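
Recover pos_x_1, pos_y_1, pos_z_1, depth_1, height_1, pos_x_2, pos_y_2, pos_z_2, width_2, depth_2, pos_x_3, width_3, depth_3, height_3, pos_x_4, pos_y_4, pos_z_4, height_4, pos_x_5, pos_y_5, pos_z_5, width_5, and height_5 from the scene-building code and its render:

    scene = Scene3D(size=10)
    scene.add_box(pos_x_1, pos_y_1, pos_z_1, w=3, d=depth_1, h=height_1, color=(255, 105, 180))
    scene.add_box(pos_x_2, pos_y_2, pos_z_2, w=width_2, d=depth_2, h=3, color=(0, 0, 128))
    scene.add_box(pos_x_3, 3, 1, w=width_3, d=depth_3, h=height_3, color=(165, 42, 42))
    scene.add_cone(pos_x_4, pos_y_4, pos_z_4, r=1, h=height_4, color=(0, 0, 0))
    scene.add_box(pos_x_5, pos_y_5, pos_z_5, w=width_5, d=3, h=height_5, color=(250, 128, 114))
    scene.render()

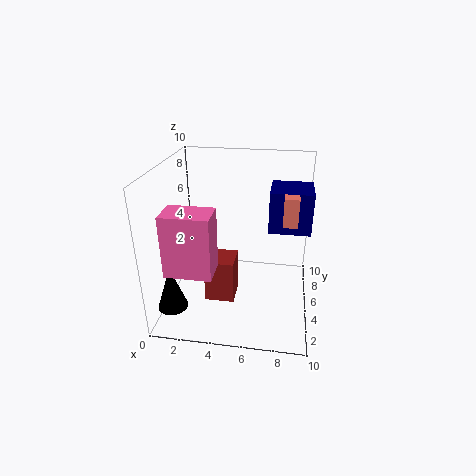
pos_x_1 = 1, pos_y_1 = 1, pos_z_1 = 4, depth_1 = 2, height_1 = 4, pos_x_2 = 7, pos_y_2 = 6, pos_z_2 = 5, width_2 = 3, depth_2 = 3, pos_x_3 = 3, width_3 = 2, depth_3 = 2, height_3 = 3, pos_x_4 = 1, pos_y_4 = 2, pos_z_4 = 1, height_4 = 3, pos_x_5 = 8, pos_y_5 = 5, pos_z_5 = 6, width_5 = 1, height_5 = 2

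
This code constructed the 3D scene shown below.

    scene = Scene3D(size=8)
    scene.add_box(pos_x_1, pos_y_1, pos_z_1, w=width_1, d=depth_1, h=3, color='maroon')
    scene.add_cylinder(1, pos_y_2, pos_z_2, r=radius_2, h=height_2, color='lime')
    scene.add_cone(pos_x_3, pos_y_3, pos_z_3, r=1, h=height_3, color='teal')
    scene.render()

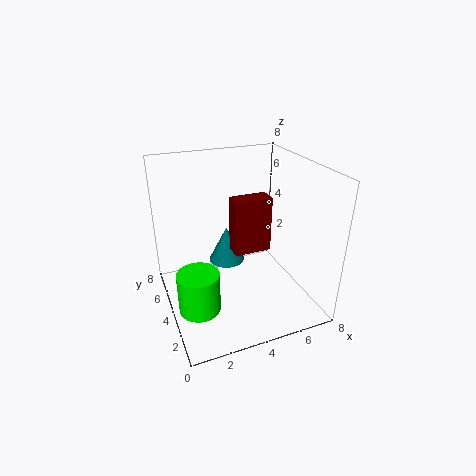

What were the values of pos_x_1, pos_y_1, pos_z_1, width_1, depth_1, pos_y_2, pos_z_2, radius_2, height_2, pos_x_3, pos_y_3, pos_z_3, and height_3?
pos_x_1 = 3.5
pos_y_1 = 3
pos_z_1 = 3.5
width_1 = 2
depth_1 = 1
pos_y_2 = 1.5
pos_z_2 = 2
radius_2 = 1
height_2 = 2
pos_x_3 = 3.5
pos_y_3 = 4.5
pos_z_3 = 2.5
height_3 = 2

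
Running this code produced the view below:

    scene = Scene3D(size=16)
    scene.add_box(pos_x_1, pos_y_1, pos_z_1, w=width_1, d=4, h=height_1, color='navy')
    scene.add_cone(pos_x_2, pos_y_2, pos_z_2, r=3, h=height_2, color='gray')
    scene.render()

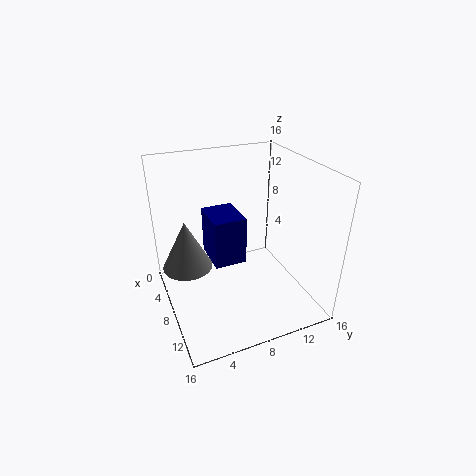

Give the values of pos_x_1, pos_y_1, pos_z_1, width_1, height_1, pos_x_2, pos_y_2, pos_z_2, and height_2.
pos_x_1 = 1; pos_y_1 = 6; pos_z_1 = 3; width_1 = 5; height_1 = 6; pos_x_2 = 4; pos_y_2 = 3; pos_z_2 = 3; height_2 = 6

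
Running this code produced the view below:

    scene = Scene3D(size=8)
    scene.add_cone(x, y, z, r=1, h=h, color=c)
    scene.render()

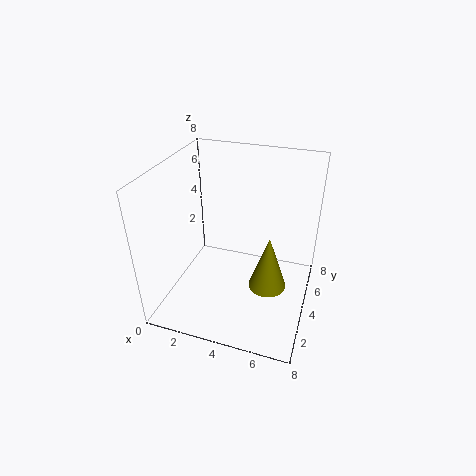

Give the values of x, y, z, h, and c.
x = 6, y = 3, z = 2, h = 3, c = 'olive'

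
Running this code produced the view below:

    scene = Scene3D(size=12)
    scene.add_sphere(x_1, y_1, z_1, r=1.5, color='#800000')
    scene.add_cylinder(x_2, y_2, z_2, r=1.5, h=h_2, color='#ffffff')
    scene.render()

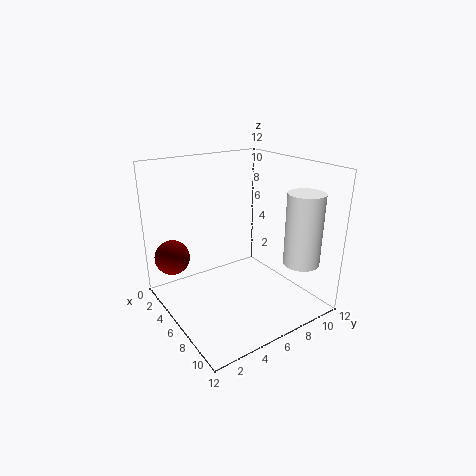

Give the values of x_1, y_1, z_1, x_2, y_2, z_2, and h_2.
x_1 = 2.5; y_1 = 1.5; z_1 = 4; x_2 = 9.5; y_2 = 10; z_2 = 4; h_2 = 6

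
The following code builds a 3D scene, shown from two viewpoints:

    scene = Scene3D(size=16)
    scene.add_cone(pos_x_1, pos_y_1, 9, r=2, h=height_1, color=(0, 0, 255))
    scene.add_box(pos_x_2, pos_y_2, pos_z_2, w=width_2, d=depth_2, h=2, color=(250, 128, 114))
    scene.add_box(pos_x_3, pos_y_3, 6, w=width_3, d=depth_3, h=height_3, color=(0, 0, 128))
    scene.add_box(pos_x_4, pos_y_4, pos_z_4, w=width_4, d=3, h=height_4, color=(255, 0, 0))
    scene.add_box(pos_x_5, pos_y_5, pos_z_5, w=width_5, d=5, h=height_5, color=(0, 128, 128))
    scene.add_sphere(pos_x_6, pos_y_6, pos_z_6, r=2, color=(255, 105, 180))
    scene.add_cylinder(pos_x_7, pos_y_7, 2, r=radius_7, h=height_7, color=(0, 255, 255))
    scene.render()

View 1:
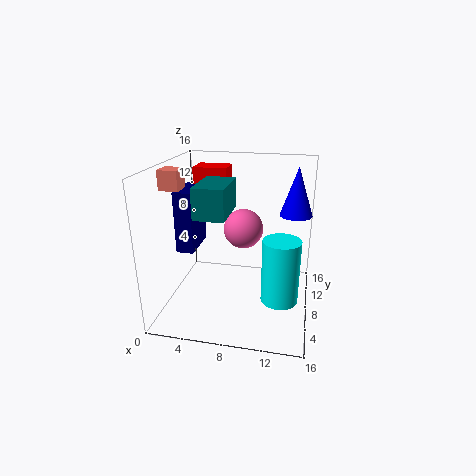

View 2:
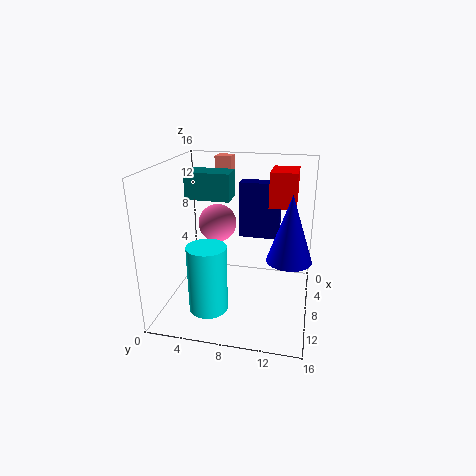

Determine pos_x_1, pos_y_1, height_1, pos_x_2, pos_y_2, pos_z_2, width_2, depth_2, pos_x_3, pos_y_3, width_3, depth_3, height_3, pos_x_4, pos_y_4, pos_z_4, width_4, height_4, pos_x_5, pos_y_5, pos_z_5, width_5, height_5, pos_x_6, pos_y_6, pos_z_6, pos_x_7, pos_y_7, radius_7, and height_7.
pos_x_1 = 14
pos_y_1 = 14
height_1 = 6
pos_x_2 = 1
pos_y_2 = 4
pos_z_2 = 14
width_2 = 2
depth_2 = 2
pos_x_3 = 1
pos_y_3 = 7
width_3 = 2
depth_3 = 5
height_3 = 7
pos_x_4 = 2
pos_y_4 = 11
pos_z_4 = 11
width_4 = 4
height_4 = 4
pos_x_5 = 5
pos_y_5 = 2
pos_z_5 = 12
width_5 = 3
height_5 = 3
pos_x_6 = 9
pos_y_6 = 6
pos_z_6 = 10
pos_x_7 = 13
pos_y_7 = 6
radius_7 = 2
height_7 = 7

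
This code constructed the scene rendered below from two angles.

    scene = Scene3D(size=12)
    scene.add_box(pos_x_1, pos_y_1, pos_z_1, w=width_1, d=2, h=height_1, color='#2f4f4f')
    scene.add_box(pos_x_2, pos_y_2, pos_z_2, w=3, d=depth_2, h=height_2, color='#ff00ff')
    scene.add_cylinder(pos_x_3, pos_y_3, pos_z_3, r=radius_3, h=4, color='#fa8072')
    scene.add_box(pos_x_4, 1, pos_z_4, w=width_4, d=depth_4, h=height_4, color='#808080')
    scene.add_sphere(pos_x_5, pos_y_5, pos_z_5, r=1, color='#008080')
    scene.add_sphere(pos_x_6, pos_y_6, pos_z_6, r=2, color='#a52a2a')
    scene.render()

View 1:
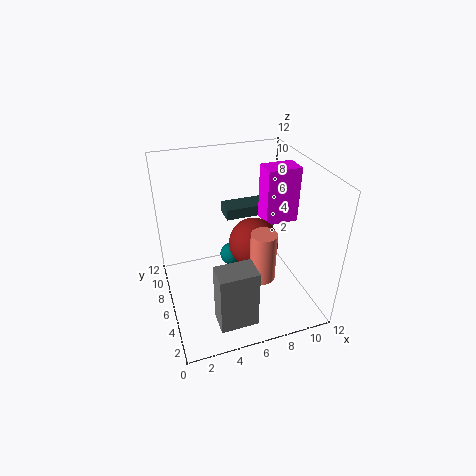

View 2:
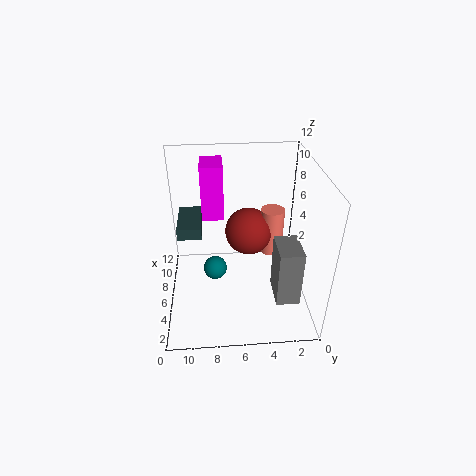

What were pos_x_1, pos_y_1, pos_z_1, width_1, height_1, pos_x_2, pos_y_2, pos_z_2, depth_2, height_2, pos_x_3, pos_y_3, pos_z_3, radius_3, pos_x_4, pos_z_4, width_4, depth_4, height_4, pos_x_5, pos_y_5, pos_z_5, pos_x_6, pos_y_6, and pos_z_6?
pos_x_1 = 6, pos_y_1 = 9, pos_z_1 = 6, width_1 = 4, height_1 = 1, pos_x_2 = 9, pos_y_2 = 7, pos_z_2 = 6, depth_2 = 2, height_2 = 5, pos_x_3 = 7, pos_y_3 = 3, pos_z_3 = 4, radius_3 = 1, pos_x_4 = 3, pos_z_4 = 1, width_4 = 3, depth_4 = 2, height_4 = 5, pos_x_5 = 6, pos_y_5 = 8, pos_z_5 = 3, pos_x_6 = 7, pos_y_6 = 5, pos_z_6 = 6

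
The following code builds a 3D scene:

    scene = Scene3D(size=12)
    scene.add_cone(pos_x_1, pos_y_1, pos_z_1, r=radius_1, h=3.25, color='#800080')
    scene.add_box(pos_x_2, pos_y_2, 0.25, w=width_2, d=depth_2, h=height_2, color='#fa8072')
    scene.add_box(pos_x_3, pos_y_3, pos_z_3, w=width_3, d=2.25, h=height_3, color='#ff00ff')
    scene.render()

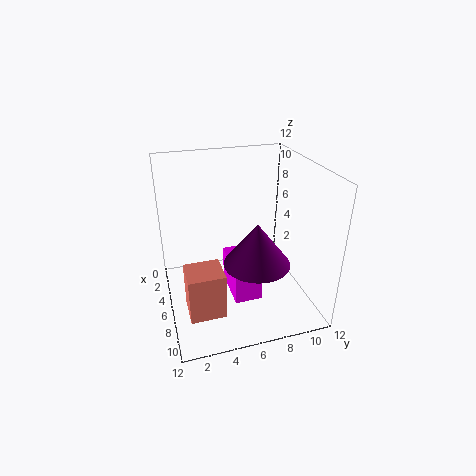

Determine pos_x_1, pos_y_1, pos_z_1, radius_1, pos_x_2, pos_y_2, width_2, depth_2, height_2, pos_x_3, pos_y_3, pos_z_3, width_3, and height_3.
pos_x_1 = 9.25; pos_y_1 = 6.5; pos_z_1 = 5.5; radius_1 = 2.5; pos_x_2 = 6; pos_y_2 = 1.25; width_2 = 2.75; depth_2 = 3; height_2 = 4; pos_x_3 = 4.75; pos_y_3 = 5; pos_z_3 = 1.5; width_3 = 4; height_3 = 3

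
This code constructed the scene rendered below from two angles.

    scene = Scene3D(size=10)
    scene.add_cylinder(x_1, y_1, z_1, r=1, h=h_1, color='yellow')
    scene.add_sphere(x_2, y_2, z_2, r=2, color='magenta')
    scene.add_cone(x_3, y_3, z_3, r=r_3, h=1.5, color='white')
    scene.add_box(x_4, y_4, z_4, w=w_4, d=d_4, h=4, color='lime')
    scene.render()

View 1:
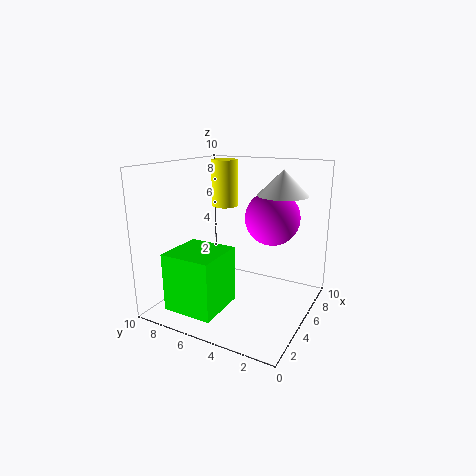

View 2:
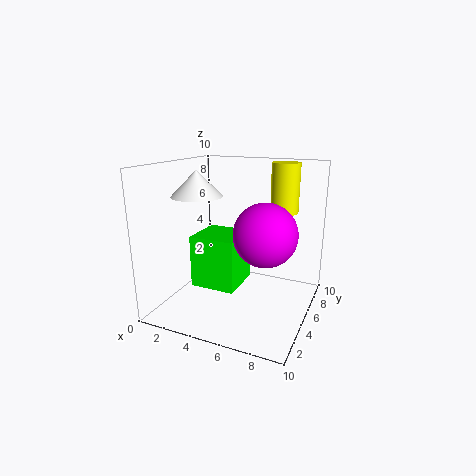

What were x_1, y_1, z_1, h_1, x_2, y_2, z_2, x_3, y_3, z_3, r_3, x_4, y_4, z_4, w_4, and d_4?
x_1 = 7.5
y_1 = 7.5
z_1 = 6.5
h_1 = 3.5
x_2 = 7.5
y_2 = 3.5
z_2 = 6
x_3 = 4
y_3 = 1.5
z_3 = 8.5
r_3 = 1.5
x_4 = 1
y_4 = 5
z_4 = 0.5
w_4 = 3.5
d_4 = 3.5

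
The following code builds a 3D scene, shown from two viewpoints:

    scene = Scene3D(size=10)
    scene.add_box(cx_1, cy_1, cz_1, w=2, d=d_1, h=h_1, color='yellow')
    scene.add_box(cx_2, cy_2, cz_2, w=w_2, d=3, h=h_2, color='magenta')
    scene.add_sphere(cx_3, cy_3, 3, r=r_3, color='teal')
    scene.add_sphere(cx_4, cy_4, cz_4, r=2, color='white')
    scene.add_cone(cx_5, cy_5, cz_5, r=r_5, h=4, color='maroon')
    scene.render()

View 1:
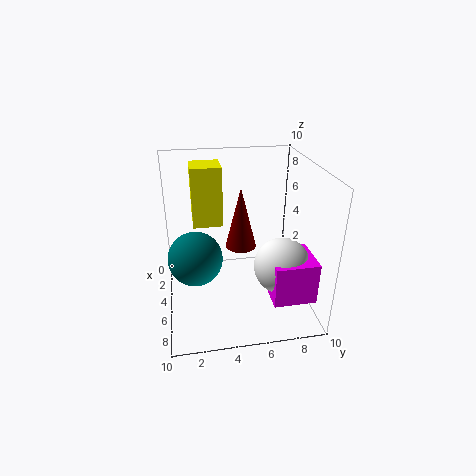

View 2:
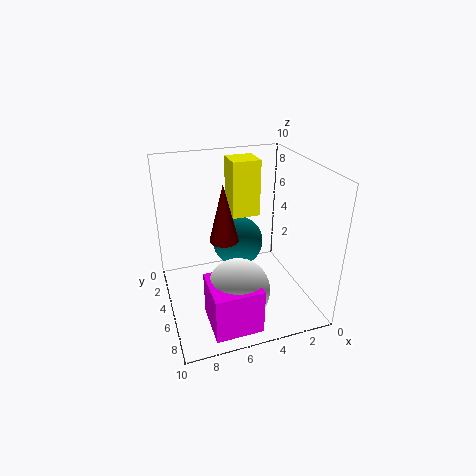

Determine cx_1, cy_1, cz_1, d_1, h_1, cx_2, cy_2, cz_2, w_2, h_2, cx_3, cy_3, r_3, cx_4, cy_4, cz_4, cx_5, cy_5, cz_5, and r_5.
cx_1 = 3; cy_1 = 2; cz_1 = 6; d_1 = 2; h_1 = 4; cx_2 = 5; cy_2 = 7; cz_2 = 1; w_2 = 3; h_2 = 3; cx_3 = 4; cy_3 = 2; r_3 = 2; cx_4 = 6; cy_4 = 8; cz_4 = 3; cx_5 = 6; cy_5 = 5; cz_5 = 5; r_5 = 1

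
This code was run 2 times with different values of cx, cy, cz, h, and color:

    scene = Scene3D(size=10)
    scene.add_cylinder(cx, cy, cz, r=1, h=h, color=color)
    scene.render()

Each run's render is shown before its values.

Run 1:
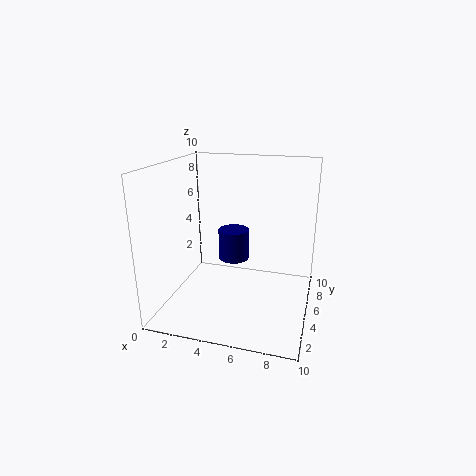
cx = 5, cy = 4, cz = 4, h = 2, color = 'navy'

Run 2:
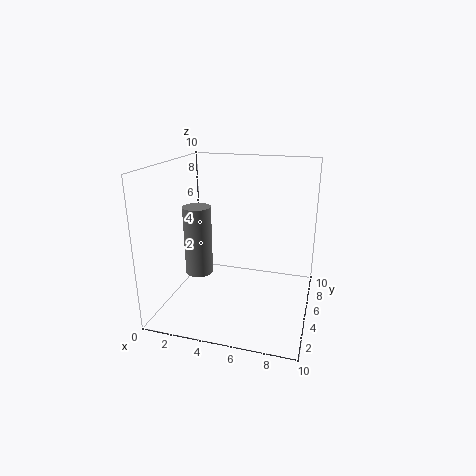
cx = 2, cy = 5, cz = 2, h = 5, color = 'gray'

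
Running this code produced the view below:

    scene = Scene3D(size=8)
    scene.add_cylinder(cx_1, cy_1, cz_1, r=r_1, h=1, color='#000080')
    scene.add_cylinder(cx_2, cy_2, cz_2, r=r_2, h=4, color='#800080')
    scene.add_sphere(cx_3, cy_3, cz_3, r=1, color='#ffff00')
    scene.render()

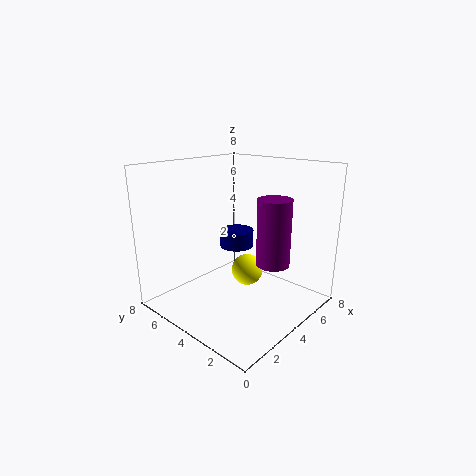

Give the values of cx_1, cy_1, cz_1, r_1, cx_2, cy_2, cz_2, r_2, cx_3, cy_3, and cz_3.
cx_1 = 5
cy_1 = 5
cz_1 = 3
r_1 = 1
cx_2 = 6
cy_2 = 3
cz_2 = 2
r_2 = 1
cx_3 = 6
cy_3 = 5
cz_3 = 1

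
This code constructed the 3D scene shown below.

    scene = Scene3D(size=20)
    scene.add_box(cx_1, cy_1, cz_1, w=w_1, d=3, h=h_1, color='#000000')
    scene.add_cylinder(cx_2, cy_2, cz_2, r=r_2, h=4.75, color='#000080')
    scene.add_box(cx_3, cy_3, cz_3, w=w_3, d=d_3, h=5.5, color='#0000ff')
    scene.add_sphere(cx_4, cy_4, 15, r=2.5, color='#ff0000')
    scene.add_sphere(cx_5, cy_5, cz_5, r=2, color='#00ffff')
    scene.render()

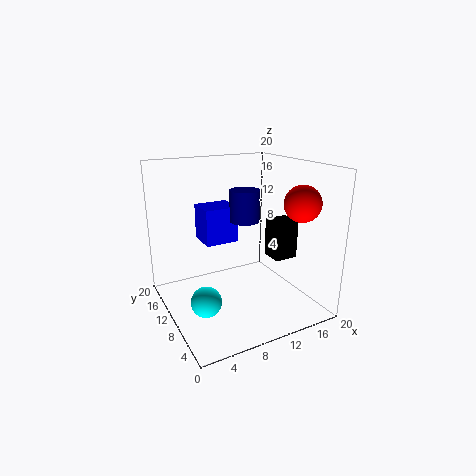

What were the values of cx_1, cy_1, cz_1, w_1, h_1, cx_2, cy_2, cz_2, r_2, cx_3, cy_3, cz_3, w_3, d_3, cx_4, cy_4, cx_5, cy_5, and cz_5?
cx_1 = 13.5, cy_1 = 5.5, cz_1 = 7.5, w_1 = 3.25, h_1 = 5.25, cx_2 = 13, cy_2 = 13.5, cz_2 = 11, r_2 = 2.25, cx_3 = 7.25, cy_3 = 14.5, cz_3 = 7.5, w_3 = 5.25, d_3 = 4.75, cx_4 = 17.25, cy_4 = 5.5, cx_5 = 3.75, cy_5 = 7, cz_5 = 3.25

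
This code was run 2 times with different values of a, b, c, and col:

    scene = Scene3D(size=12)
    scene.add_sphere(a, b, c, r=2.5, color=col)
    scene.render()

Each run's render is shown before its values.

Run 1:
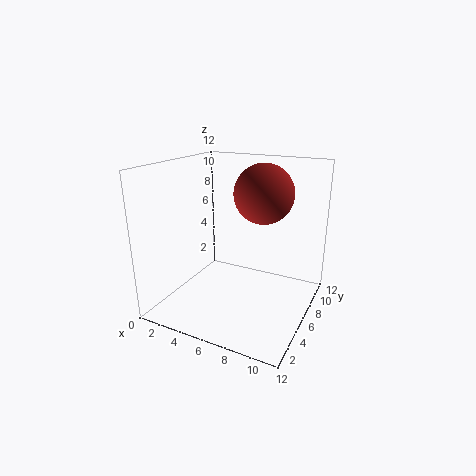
a = 7.5
b = 7.75
c = 9.5
col = 'brown'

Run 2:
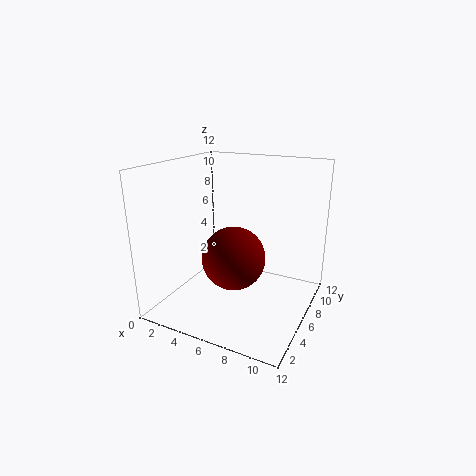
a = 6.5
b = 4.25
c = 5
col = 'maroon'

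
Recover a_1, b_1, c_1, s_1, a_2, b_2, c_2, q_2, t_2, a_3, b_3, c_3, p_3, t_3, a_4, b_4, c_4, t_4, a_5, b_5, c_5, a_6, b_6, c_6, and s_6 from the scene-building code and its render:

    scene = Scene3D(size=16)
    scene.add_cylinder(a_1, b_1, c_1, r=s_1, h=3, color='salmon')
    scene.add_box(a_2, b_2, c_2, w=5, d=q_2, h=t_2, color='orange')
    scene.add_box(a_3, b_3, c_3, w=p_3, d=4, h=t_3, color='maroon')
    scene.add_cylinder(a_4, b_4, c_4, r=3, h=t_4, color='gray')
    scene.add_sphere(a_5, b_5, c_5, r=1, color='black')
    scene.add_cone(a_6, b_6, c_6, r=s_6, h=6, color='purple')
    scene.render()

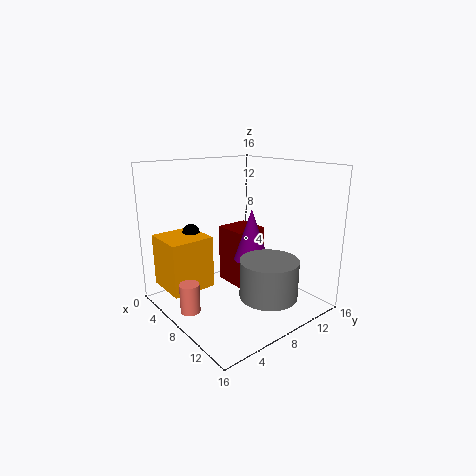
a_1 = 9
b_1 = 1
c_1 = 2
s_1 = 1
a_2 = 1
b_2 = 1
c_2 = 2
q_2 = 5
t_2 = 6
a_3 = 3
b_3 = 9
c_3 = 1
p_3 = 4
t_3 = 7
a_4 = 13
b_4 = 8
c_4 = 3
t_4 = 4
a_5 = 3
b_5 = 5
c_5 = 8
a_6 = 8
b_6 = 10
c_6 = 5
s_6 = 2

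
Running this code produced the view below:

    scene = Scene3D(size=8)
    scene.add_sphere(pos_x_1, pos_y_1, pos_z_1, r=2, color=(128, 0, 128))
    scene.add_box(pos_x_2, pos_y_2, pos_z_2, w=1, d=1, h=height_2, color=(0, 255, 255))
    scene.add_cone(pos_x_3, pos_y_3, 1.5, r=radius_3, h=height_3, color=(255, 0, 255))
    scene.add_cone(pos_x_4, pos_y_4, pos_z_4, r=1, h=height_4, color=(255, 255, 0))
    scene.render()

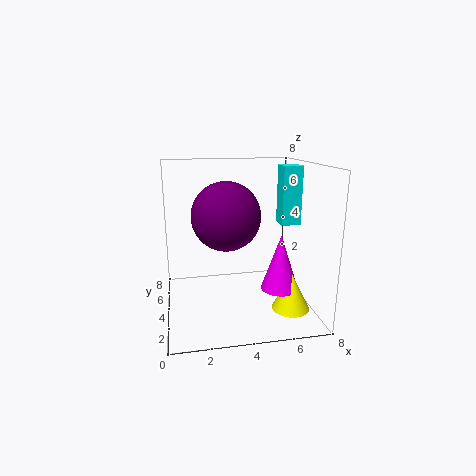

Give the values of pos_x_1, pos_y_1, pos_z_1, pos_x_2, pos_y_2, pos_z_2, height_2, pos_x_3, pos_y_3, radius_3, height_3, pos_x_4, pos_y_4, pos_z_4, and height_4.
pos_x_1 = 3.5, pos_y_1 = 5, pos_z_1 = 5, pos_x_2 = 6, pos_y_2 = 2.5, pos_z_2 = 5, height_2 = 3, pos_x_3 = 6, pos_y_3 = 2.5, radius_3 = 1, height_3 = 3, pos_x_4 = 6.5, pos_y_4 = 2, pos_z_4 = 0.5, height_4 = 2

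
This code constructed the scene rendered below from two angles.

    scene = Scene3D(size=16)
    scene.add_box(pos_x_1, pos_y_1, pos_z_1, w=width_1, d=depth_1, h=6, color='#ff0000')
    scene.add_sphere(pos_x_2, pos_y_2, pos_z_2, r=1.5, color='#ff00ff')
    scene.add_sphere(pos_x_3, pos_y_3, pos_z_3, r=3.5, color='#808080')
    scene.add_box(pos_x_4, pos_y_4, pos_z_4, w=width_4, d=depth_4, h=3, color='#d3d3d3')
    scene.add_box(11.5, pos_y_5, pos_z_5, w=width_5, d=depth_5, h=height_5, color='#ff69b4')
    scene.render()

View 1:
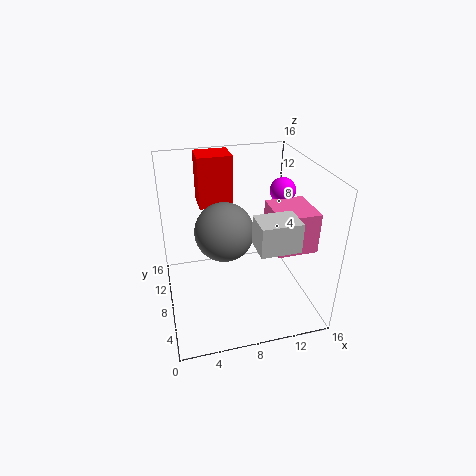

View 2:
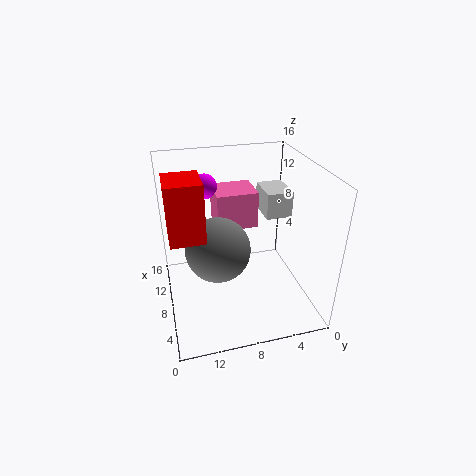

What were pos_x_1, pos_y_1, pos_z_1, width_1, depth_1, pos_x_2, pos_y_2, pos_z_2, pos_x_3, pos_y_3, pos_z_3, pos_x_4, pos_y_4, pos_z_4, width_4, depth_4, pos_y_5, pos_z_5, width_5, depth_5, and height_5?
pos_x_1 = 4.5, pos_y_1 = 12, pos_z_1 = 10, width_1 = 4, depth_1 = 3.5, pos_x_2 = 14, pos_y_2 = 10.5, pos_z_2 = 12, pos_x_3 = 7, pos_y_3 = 10.5, pos_z_3 = 7.5, pos_x_4 = 8.5, pos_y_4 = 1.5, pos_z_4 = 9.5, width_4 = 4, depth_4 = 3, pos_y_5 = 4.5, pos_z_5 = 7, width_5 = 4.5, depth_5 = 5, height_5 = 4.5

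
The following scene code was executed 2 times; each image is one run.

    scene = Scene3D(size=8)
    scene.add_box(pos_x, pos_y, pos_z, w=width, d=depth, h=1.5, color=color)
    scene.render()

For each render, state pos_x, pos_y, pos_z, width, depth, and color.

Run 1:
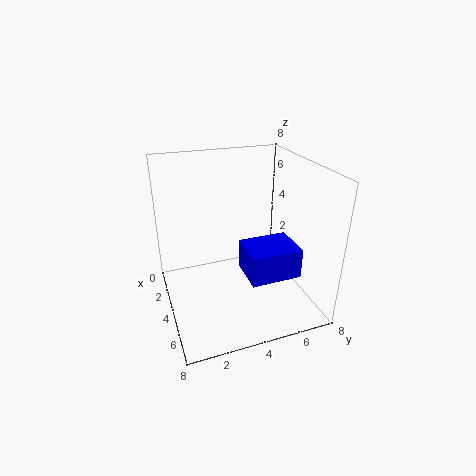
pos_x = 5.5
pos_y = 3.5
pos_z = 3.25
width = 2
depth = 2.5
color = 'blue'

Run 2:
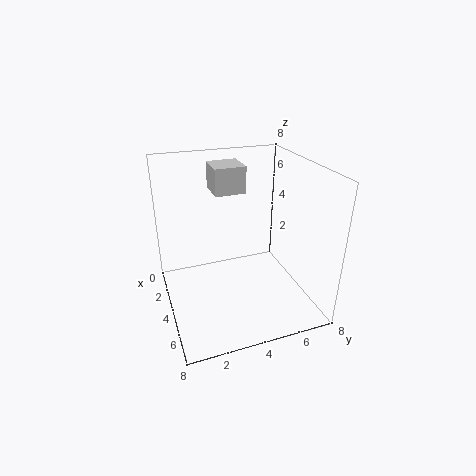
pos_x = 1.5
pos_y = 3
pos_z = 6.25
width = 1.75
depth = 1.75
color = 'lightgray'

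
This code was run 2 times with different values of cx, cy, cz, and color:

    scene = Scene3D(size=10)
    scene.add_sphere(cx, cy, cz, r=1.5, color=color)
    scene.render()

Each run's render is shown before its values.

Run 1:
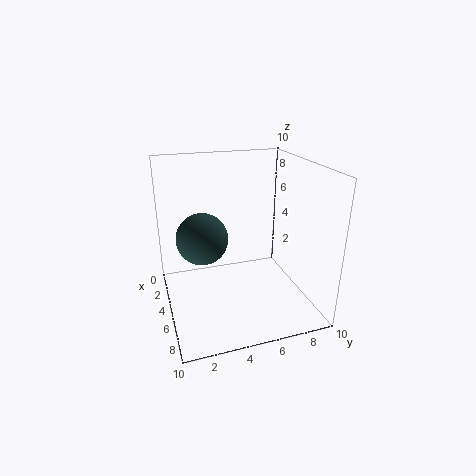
cx = 7.5, cy = 2, cz = 6.5, color = 'darkslategray'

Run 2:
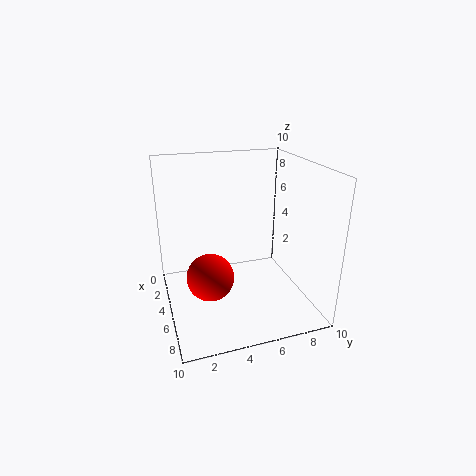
cx = 7, cy = 2.5, cz = 3.5, color = 'red'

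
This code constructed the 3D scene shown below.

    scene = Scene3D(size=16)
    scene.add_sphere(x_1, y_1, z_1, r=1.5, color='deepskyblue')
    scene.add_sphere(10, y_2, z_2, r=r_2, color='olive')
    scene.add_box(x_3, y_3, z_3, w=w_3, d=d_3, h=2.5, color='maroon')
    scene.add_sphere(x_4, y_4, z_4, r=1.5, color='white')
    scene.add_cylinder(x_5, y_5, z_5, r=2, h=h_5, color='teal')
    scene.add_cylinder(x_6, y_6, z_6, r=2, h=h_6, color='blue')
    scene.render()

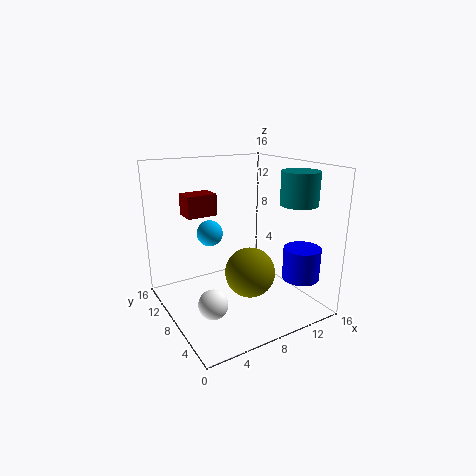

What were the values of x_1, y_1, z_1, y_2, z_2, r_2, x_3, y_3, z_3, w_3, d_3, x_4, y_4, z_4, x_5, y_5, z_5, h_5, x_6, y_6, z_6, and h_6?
x_1 = 6; y_1 = 11; z_1 = 8; y_2 = 8.5; z_2 = 3; r_2 = 3; x_3 = 3.5; y_3 = 11; z_3 = 10; w_3 = 3.5; d_3 = 2.5; x_4 = 3; y_4 = 4.5; z_4 = 3; x_5 = 13; y_5 = 4; z_5 = 12; h_5 = 3.5; x_6 = 13; y_6 = 3; z_6 = 4; h_6 = 3.5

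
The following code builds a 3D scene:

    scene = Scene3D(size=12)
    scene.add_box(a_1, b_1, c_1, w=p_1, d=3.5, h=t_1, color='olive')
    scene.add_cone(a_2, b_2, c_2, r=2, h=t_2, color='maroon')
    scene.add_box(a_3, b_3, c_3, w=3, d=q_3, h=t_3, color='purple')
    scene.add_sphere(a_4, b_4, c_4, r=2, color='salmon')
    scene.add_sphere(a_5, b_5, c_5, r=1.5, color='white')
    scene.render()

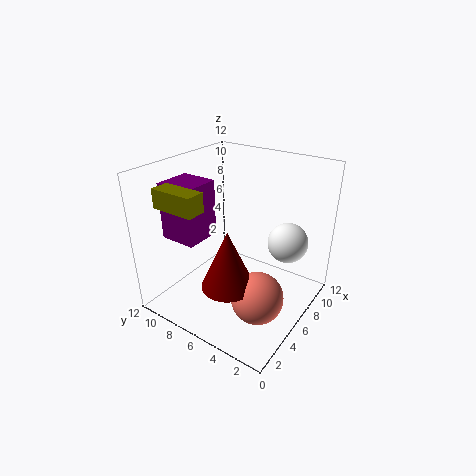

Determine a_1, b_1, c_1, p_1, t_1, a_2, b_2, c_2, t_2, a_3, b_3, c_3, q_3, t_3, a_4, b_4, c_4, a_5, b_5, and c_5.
a_1 = 1; b_1 = 6.5; c_1 = 9.5; p_1 = 1.5; t_1 = 1.5; a_2 = 2.5; b_2 = 4.5; c_2 = 4; t_2 = 4.5; a_3 = 2; b_3 = 7.5; c_3 = 6.5; q_3 = 3; t_3 = 4.5; a_4 = 3.5; b_4 = 2.5; c_4 = 3; a_5 = 6; b_5 = 1.5; c_5 = 7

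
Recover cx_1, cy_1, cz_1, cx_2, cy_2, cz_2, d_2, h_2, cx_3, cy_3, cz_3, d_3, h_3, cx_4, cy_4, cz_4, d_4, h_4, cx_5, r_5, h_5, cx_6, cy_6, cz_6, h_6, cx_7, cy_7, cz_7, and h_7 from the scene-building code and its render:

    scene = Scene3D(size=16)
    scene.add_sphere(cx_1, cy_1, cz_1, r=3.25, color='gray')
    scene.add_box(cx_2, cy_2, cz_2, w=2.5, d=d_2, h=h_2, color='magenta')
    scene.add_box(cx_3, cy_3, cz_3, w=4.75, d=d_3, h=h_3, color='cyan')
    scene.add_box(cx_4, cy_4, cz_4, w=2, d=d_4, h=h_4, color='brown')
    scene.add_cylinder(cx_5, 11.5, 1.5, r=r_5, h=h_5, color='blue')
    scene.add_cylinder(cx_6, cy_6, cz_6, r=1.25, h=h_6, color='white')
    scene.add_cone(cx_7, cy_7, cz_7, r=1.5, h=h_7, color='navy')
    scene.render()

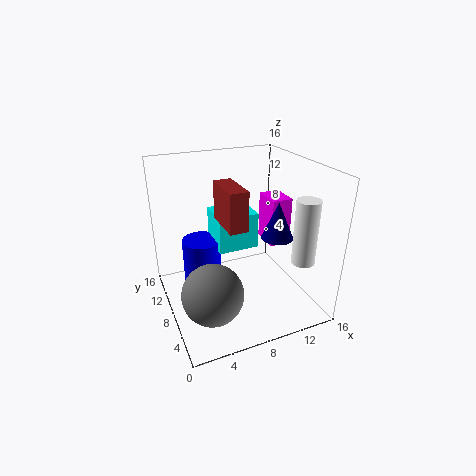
cx_1 = 3.75; cy_1 = 4.75; cz_1 = 3.75; cx_2 = 12.75; cy_2 = 8.75; cz_2 = 5.5; d_2 = 3.5; h_2 = 5.75; cx_3 = 6.25; cy_3 = 9; cz_3 = 5.75; d_3 = 4.25; h_3 = 4.25; cx_4 = 6; cy_4 = 5.25; cz_4 = 10; d_4 = 4.75; h_4 = 4.25; cx_5 = 4.75; r_5 = 2.25; h_5 = 5.25; cx_6 = 13.5; cy_6 = 3.25; cz_6 = 6.25; h_6 = 7; cx_7 = 9.5; cy_7 = 2.25; cz_7 = 10.5; h_7 = 3.5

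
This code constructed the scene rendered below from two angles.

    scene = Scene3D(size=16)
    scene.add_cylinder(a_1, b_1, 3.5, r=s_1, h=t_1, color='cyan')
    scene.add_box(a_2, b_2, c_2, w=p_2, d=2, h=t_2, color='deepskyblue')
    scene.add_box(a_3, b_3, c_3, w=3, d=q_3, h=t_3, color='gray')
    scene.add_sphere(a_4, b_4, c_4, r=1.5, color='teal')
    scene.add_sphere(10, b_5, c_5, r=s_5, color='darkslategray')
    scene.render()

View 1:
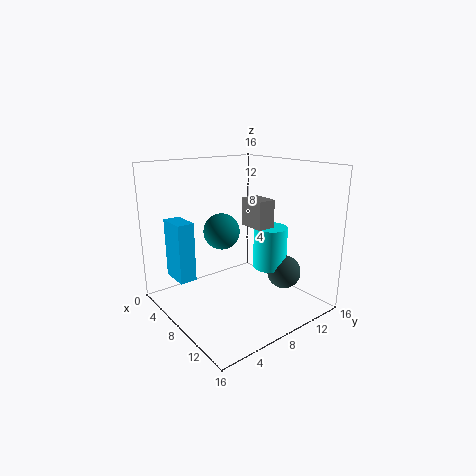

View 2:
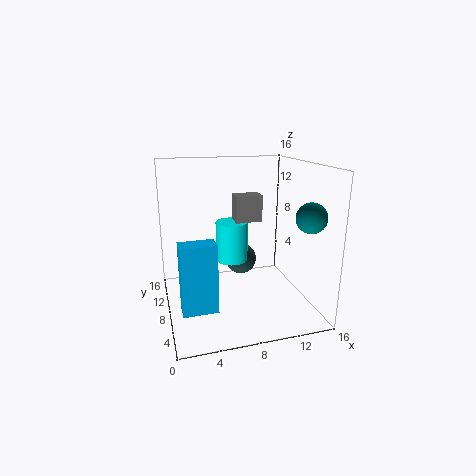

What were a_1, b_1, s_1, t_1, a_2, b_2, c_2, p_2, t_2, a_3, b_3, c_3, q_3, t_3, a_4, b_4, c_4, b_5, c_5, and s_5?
a_1 = 8.5; b_1 = 12.5; s_1 = 2; t_1 = 5; a_2 = 1; b_2 = 2.5; c_2 = 2.5; p_2 = 3.5; t_2 = 7; a_3 = 8; b_3 = 8.5; c_3 = 9.5; q_3 = 2; t_3 = 3; a_4 = 13.5; b_4 = 2; c_4 = 11.5; b_5 = 13.5; c_5 = 3; s_5 = 2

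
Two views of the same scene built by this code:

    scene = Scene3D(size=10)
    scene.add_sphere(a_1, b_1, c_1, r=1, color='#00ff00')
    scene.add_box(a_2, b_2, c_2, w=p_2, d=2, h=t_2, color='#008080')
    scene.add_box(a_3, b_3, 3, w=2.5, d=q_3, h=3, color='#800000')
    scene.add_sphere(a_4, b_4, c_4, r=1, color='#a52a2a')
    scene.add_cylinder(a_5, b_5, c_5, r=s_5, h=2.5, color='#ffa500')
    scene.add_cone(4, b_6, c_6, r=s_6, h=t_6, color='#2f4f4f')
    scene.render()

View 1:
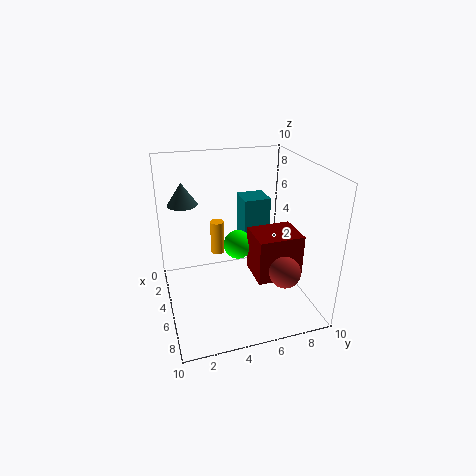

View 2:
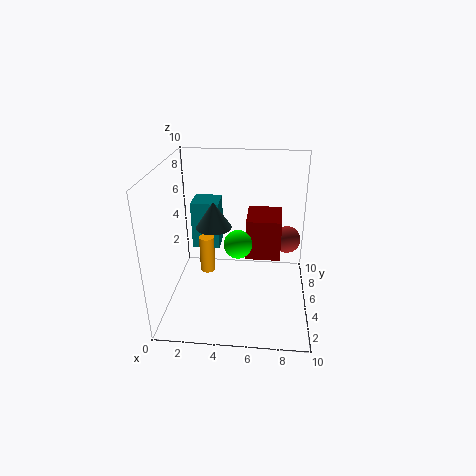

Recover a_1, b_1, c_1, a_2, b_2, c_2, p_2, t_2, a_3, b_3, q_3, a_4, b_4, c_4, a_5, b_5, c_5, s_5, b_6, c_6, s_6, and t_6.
a_1 = 5, b_1 = 5, c_1 = 4.5, a_2 = 1.5, b_2 = 6, c_2 = 3.5, p_2 = 2, t_2 = 3.5, a_3 = 5.5, b_3 = 5.5, q_3 = 3, a_4 = 8.5, b_4 = 7, c_4 = 4, a_5 = 3, b_5 = 4, c_5 = 3, s_5 = 0.5, b_6 = 1.5, c_6 = 7.5, s_6 = 1, t_6 = 1.5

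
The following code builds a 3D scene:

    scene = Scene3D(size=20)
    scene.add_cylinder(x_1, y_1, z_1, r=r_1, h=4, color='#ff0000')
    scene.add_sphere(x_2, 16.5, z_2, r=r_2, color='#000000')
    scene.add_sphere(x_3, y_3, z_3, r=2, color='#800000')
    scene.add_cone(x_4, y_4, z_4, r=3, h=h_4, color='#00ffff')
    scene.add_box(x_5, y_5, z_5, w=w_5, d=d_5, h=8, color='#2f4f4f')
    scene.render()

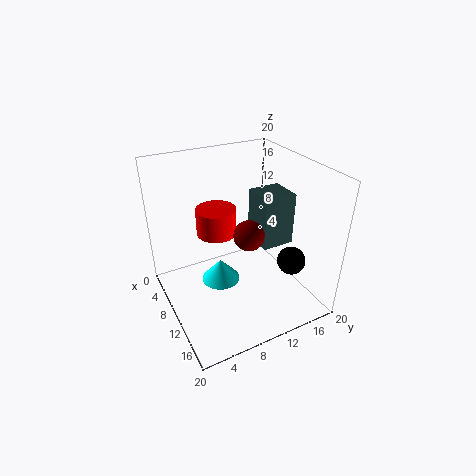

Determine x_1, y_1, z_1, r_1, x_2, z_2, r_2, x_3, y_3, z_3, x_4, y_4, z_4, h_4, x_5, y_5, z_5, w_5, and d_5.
x_1 = 5, y_1 = 9, z_1 = 8.5, r_1 = 3, x_2 = 14, z_2 = 6.5, r_2 = 2, x_3 = 13, y_3 = 10, z_3 = 12, x_4 = 6, y_4 = 9, z_4 = 0.5, h_4 = 3.5, x_5 = 5, y_5 = 14.5, z_5 = 6.5, w_5 = 5, d_5 = 5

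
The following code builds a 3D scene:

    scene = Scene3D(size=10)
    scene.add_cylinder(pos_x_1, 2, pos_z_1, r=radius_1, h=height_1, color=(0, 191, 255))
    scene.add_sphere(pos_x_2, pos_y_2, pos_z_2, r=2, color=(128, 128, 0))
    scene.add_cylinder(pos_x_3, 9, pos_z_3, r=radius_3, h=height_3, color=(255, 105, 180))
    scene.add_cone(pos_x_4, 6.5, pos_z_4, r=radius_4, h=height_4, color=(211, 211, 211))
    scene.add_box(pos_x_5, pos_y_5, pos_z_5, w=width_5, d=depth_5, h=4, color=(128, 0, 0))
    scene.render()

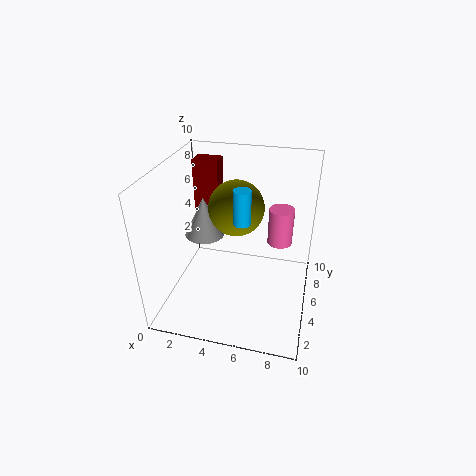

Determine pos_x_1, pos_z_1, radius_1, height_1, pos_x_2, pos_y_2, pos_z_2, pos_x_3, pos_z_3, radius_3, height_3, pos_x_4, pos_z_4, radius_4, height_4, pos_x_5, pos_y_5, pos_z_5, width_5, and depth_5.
pos_x_1 = 6; pos_z_1 = 8; radius_1 = 0.5; height_1 = 2; pos_x_2 = 4.5; pos_y_2 = 6.5; pos_z_2 = 6.5; pos_x_3 = 7.5; pos_z_3 = 2.5; radius_3 = 1; height_3 = 3; pos_x_4 = 2; pos_z_4 = 4; radius_4 = 1.5; height_4 = 3; pos_x_5 = 0.5; pos_y_5 = 8.5; pos_z_5 = 5; width_5 = 2; depth_5 = 1.5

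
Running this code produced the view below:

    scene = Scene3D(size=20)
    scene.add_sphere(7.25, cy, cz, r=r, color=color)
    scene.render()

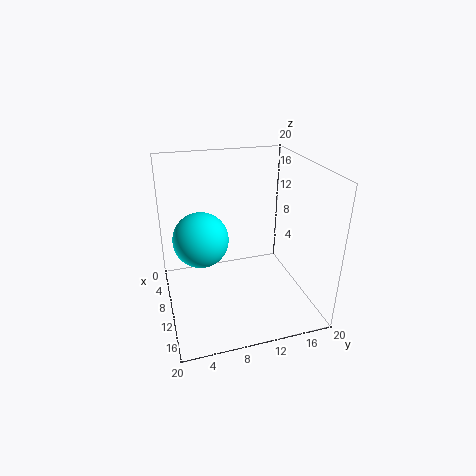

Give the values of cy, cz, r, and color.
cy = 5.25; cz = 9; r = 4; color = 'cyan'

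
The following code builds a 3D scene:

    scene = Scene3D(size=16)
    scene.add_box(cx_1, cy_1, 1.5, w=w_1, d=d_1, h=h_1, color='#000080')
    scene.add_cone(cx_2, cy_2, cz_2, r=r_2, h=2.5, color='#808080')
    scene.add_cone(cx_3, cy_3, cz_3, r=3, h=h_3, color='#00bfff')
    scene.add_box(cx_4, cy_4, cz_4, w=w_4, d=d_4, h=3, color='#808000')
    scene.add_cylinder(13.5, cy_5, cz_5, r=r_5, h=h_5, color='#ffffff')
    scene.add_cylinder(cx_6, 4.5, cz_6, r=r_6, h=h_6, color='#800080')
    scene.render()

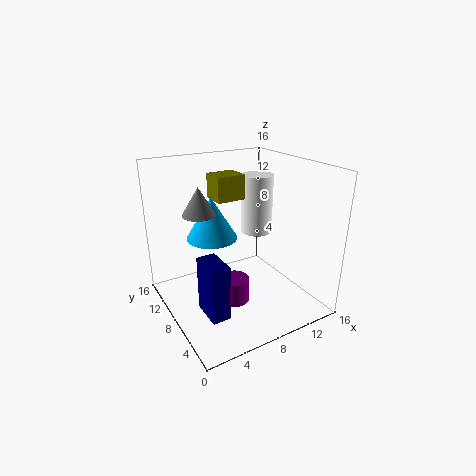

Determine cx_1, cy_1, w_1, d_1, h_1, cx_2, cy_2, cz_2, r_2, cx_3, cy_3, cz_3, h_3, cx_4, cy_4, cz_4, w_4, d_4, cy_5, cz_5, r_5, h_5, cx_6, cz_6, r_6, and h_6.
cx_1 = 2.5; cy_1 = 3.5; w_1 = 2; d_1 = 3.5; h_1 = 6; cx_2 = 2; cy_2 = 4.5; cz_2 = 13; r_2 = 1.5; cx_3 = 6.5; cy_3 = 11.5; cz_3 = 7; h_3 = 5; cx_4 = 7.5; cy_4 = 11.5; cz_4 = 11; w_4 = 3.5; d_4 = 3; cy_5 = 12.5; cz_5 = 6; r_5 = 2; h_5 = 7.5; cx_6 = 5.5; cz_6 = 3; r_6 = 1.5; h_6 = 2.5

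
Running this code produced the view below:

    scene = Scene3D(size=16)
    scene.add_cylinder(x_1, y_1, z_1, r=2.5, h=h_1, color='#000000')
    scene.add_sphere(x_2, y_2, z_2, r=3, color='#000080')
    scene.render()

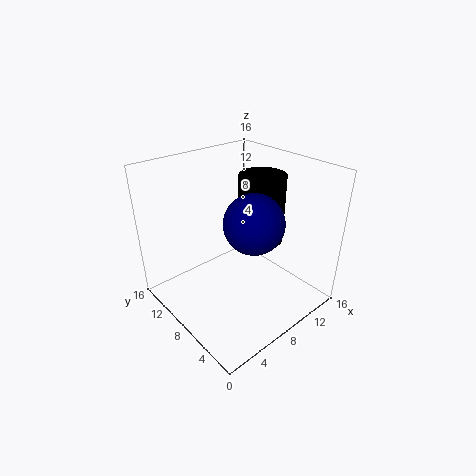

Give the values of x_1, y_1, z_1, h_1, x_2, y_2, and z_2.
x_1 = 10.5; y_1 = 7; z_1 = 7.5; h_1 = 7.5; x_2 = 7; y_2 = 4.5; z_2 = 11.5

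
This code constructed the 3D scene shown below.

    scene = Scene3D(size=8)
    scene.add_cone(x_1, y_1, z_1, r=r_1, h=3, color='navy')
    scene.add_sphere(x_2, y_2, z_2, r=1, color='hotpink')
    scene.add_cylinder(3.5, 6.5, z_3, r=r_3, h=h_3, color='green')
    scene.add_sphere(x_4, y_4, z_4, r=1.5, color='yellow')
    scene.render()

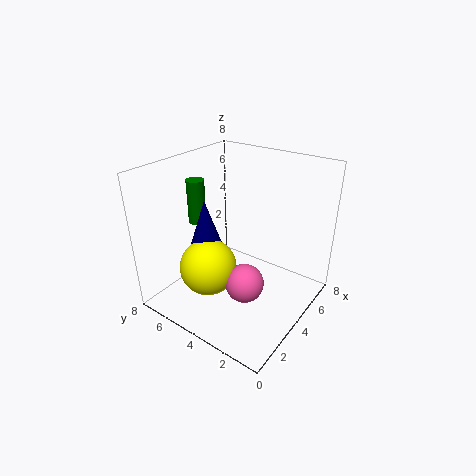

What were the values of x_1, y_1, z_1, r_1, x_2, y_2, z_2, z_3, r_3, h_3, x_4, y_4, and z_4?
x_1 = 2.5, y_1 = 5, z_1 = 3.5, r_1 = 1, x_2 = 2.5, y_2 = 2.5, z_2 = 2.5, z_3 = 4.5, r_3 = 0.5, h_3 = 2.5, x_4 = 2, y_4 = 4.5, z_4 = 3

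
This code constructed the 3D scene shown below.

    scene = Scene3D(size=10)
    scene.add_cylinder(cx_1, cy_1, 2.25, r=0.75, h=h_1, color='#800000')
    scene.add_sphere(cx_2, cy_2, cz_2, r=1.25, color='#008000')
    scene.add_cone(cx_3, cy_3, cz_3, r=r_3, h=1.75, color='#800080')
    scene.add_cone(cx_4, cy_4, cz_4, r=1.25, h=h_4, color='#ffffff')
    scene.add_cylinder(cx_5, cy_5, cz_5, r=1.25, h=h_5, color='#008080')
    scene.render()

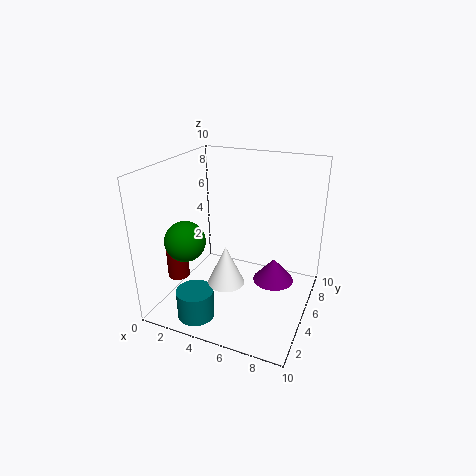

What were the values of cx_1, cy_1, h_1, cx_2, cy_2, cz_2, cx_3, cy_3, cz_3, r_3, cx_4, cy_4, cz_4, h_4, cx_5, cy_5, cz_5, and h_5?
cx_1 = 1.25
cy_1 = 3
h_1 = 2
cx_2 = 3
cy_2 = 1.5
cz_2 = 6
cx_3 = 7.25
cy_3 = 6.5
cz_3 = 1.25
r_3 = 1.5
cx_4 = 4.75
cy_4 = 3.5
cz_4 = 2.25
h_4 = 2.75
cx_5 = 3.25
cy_5 = 1.75
cz_5 = 0.25
h_5 = 2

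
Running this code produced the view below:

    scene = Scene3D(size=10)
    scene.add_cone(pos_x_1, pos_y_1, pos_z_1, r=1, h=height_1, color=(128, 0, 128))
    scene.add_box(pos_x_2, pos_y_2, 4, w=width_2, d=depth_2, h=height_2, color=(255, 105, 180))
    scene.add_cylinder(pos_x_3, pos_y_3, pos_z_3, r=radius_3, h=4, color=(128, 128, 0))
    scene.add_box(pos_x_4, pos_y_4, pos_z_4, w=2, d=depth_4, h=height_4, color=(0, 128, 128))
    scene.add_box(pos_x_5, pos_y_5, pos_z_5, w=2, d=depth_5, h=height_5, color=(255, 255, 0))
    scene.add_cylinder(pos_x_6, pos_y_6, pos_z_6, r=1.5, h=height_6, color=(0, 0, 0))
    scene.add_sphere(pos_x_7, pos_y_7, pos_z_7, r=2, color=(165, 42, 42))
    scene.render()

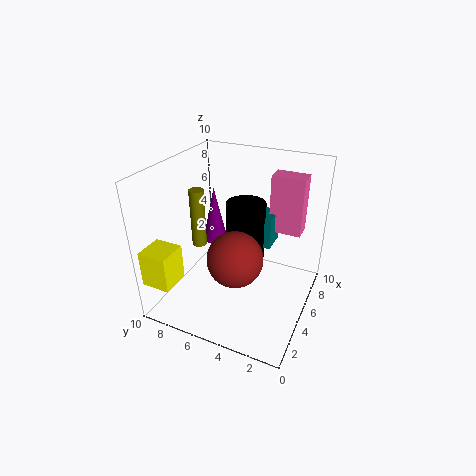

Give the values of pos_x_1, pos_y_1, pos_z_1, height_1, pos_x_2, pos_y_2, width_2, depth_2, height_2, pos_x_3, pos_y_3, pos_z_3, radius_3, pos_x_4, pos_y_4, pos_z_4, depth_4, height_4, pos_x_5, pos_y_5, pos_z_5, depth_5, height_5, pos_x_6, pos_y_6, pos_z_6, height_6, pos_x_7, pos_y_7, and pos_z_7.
pos_x_1 = 8
pos_y_1 = 8.5
pos_z_1 = 2.5
height_1 = 4.5
pos_x_2 = 8.5
pos_y_2 = 1.5
width_2 = 1.5
depth_2 = 2.5
height_2 = 4.5
pos_x_3 = 4
pos_y_3 = 7.5
pos_z_3 = 4.5
radius_3 = 0.5
pos_x_4 = 7.5
pos_y_4 = 3.5
pos_z_4 = 3
depth_4 = 1.5
height_4 = 2.5
pos_x_5 = 0.5
pos_y_5 = 8
pos_z_5 = 2.5
depth_5 = 2
height_5 = 2.5
pos_x_6 = 7.5
pos_y_6 = 5.5
pos_z_6 = 2
height_6 = 4.5
pos_x_7 = 4.5
pos_y_7 = 5
pos_z_7 = 3.5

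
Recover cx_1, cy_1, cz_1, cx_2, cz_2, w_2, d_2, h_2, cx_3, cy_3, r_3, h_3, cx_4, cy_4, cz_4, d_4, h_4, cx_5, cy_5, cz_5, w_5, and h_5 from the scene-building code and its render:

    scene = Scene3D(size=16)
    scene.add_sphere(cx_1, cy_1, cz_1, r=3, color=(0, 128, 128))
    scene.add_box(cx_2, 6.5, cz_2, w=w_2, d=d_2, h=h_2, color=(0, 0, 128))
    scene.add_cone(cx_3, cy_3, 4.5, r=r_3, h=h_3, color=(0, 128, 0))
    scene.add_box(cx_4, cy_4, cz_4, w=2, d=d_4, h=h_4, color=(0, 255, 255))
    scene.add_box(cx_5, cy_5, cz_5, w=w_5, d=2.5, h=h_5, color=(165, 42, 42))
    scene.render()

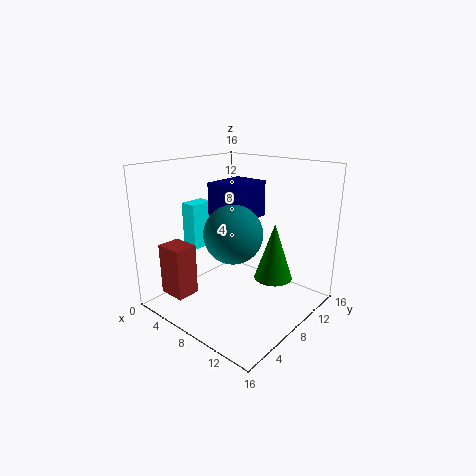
cx_1 = 9.5, cy_1 = 5.5, cz_1 = 9.5, cx_2 = 5, cz_2 = 10, w_2 = 4, d_2 = 5, h_2 = 4, cx_3 = 12.5, cy_3 = 8.5, r_3 = 2, h_3 = 6, cx_4 = 0.5, cy_4 = 6.5, cz_4 = 5.5, d_4 = 3, h_4 = 5.5, cx_5 = 3, cy_5 = 1, cz_5 = 2.5, w_5 = 3, h_5 = 5.5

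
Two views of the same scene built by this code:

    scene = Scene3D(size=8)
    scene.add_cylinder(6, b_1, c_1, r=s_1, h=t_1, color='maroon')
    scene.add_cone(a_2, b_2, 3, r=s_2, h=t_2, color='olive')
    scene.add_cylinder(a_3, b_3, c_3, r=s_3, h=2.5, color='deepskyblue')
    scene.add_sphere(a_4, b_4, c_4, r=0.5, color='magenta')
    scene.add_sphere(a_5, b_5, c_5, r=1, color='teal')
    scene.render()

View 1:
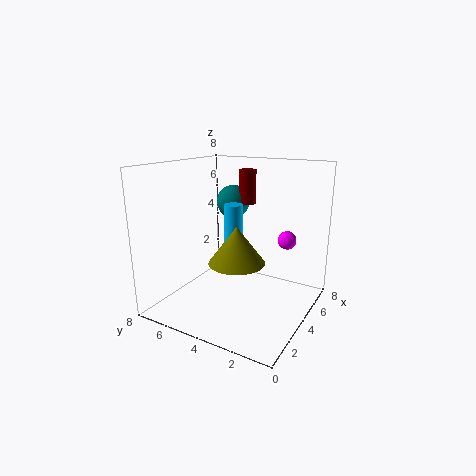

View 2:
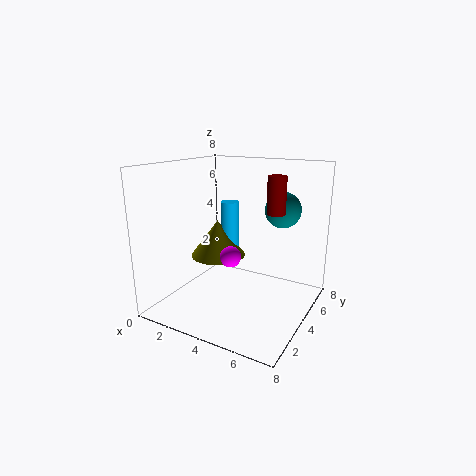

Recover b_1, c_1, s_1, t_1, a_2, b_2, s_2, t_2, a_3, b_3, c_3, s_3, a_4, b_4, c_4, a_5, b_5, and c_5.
b_1 = 4.5; c_1 = 5.5; s_1 = 0.5; t_1 = 2; a_2 = 3; b_2 = 3.5; s_2 = 1.5; t_2 = 2; a_3 = 3.5; b_3 = 4; c_3 = 3.5; s_3 = 0.5; a_4 = 5; b_4 = 1.5; c_4 = 4; a_5 = 6; b_5 = 5.5; c_5 = 5.5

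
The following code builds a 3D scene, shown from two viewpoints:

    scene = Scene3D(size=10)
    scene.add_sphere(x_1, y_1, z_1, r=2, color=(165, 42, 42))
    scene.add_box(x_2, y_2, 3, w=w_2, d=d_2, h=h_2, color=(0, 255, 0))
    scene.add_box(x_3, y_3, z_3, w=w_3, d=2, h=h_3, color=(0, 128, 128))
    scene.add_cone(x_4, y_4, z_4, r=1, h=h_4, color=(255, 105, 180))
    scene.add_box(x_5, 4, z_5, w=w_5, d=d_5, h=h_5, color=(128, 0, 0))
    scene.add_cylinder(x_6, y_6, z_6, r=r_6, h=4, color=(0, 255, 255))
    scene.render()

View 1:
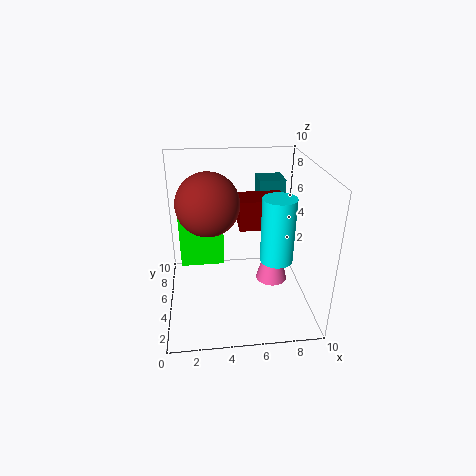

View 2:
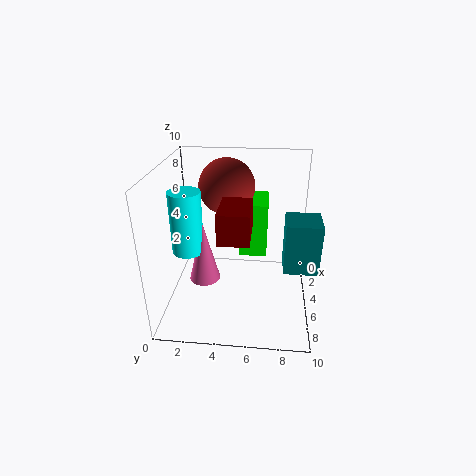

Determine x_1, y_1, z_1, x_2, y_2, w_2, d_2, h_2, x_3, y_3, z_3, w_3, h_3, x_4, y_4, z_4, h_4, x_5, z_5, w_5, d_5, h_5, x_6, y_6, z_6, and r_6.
x_1 = 3; y_1 = 4; z_1 = 8; x_2 = 1; y_2 = 5; w_2 = 3; d_2 = 2; h_2 = 4; x_3 = 7; y_3 = 8; z_3 = 5; w_3 = 2; h_3 = 3; x_4 = 7; y_4 = 3; z_4 = 3; h_4 = 4; x_5 = 5; z_5 = 6; w_5 = 3; d_5 = 2; h_5 = 2; x_6 = 7; y_6 = 2; z_6 = 5; r_6 = 1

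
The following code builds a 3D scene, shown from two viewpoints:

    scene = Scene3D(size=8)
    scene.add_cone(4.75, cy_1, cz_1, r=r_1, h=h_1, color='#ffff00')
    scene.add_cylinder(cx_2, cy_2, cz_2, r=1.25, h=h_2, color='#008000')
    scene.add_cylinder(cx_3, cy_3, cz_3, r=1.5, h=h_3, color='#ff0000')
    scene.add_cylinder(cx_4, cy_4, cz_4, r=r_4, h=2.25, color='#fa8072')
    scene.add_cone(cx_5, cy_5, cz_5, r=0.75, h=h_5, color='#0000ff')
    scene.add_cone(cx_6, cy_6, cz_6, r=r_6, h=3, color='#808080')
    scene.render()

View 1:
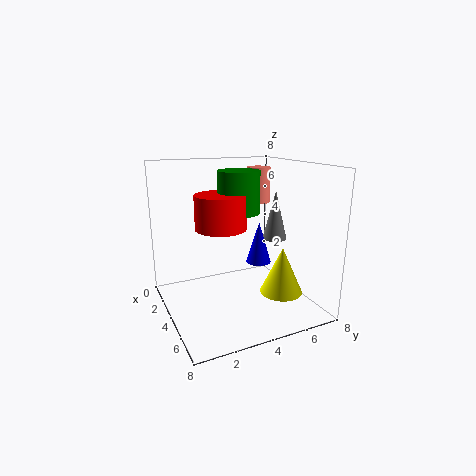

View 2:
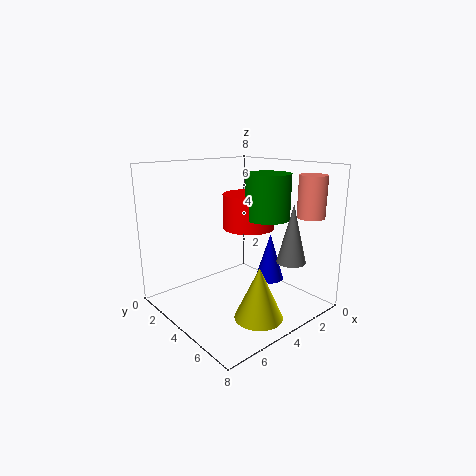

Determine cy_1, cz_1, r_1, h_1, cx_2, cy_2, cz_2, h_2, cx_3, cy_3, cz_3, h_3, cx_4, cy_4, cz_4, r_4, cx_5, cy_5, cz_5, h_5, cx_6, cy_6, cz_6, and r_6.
cy_1 = 6.5
cz_1 = 0.5
r_1 = 1.25
h_1 = 2.75
cx_2 = 2.5
cy_2 = 4.75
cz_2 = 5
h_2 = 2.5
cx_3 = 2.75
cy_3 = 3.5
cz_3 = 4.25
h_3 = 2
cx_4 = 1.25
cy_4 = 6.75
cz_4 = 5.25
r_4 = 0.75
cx_5 = 3.25
cy_5 = 5.75
cz_5 = 2
h_5 = 2.5
cx_6 = 3
cy_6 = 7
cz_6 = 3.25
r_6 = 0.75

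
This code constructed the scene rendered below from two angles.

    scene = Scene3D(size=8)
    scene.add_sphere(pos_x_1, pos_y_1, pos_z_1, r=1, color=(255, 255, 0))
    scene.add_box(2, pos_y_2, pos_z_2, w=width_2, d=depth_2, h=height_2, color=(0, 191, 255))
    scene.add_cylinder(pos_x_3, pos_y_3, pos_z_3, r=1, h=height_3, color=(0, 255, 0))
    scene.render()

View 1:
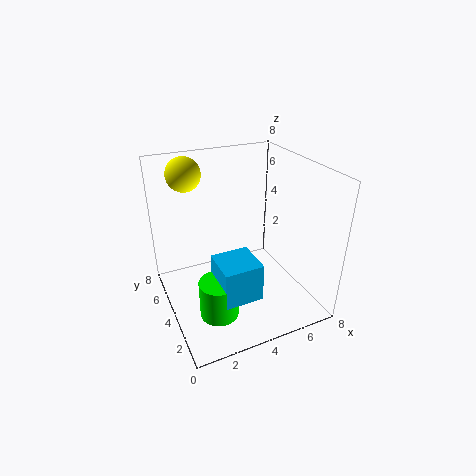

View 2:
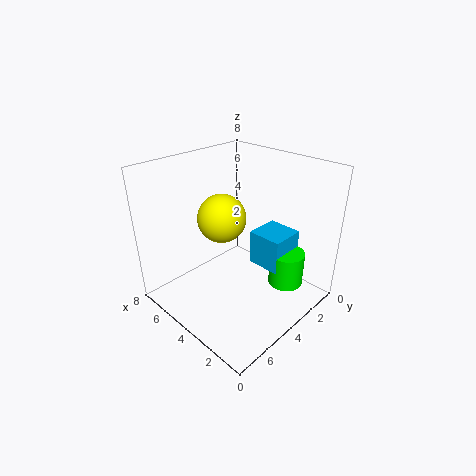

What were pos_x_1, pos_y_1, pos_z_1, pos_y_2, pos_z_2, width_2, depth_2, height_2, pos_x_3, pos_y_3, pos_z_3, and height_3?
pos_x_1 = 2, pos_y_1 = 7, pos_z_1 = 7, pos_y_2 = 1, pos_z_2 = 2, width_2 = 2, depth_2 = 2, height_2 = 2, pos_x_3 = 2, pos_y_3 = 2, pos_z_3 = 1, height_3 = 2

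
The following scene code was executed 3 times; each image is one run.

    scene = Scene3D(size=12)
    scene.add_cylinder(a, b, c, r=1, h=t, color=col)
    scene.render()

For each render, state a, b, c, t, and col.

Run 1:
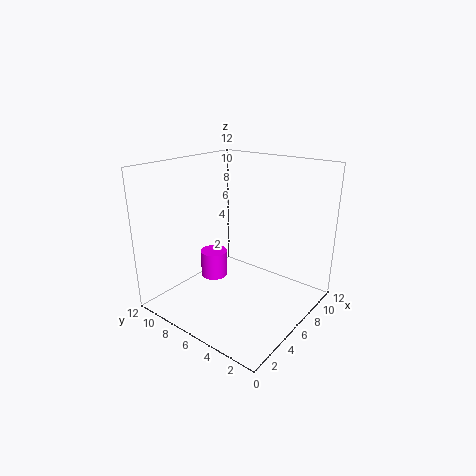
a = 3, b = 6, c = 4, t = 2, col = 'magenta'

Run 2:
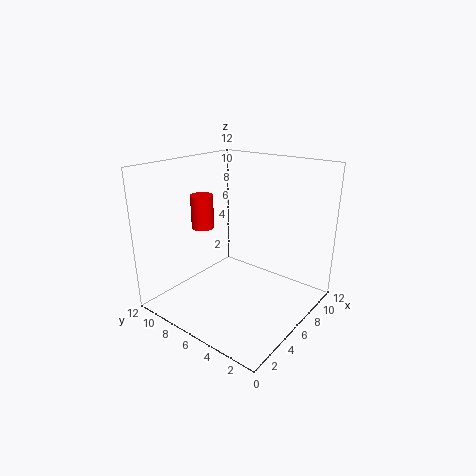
a = 6, b = 10, c = 6, t = 3, col = 'red'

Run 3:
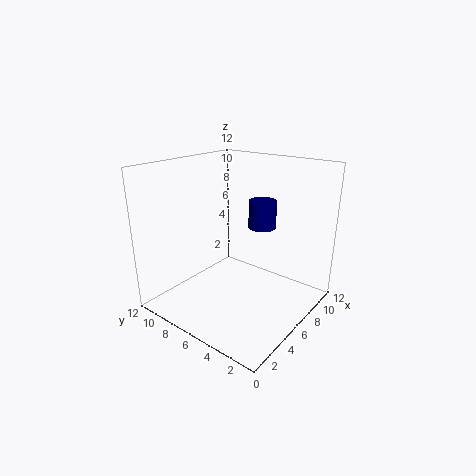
a = 5, b = 3, c = 8, t = 2, col = 'navy'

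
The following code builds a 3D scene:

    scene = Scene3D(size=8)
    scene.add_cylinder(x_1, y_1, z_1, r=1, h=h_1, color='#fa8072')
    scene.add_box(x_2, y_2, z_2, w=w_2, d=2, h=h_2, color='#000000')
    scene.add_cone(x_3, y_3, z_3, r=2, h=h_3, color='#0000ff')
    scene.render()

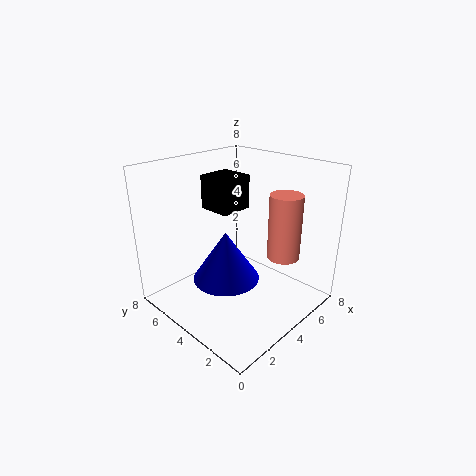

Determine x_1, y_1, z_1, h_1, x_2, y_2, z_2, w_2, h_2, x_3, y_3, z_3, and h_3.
x_1 = 7, y_1 = 3, z_1 = 2, h_1 = 4, x_2 = 4, y_2 = 5, z_2 = 5, w_2 = 2, h_2 = 2, x_3 = 4, y_3 = 5, z_3 = 1, h_3 = 3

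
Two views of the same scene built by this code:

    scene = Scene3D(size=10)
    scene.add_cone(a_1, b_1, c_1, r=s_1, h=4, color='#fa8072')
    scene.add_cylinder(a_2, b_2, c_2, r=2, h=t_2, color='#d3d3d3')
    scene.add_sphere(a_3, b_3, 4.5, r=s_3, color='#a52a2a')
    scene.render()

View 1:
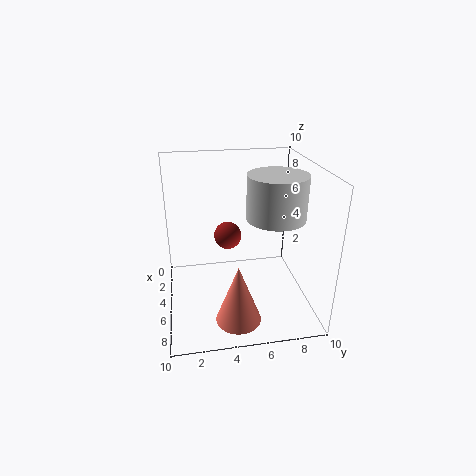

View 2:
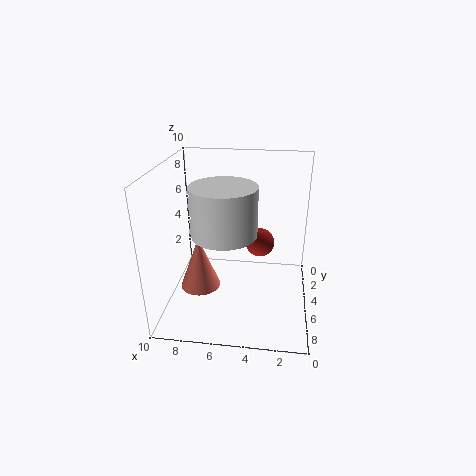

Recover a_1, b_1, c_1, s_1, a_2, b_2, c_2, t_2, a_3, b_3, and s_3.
a_1 = 8
b_1 = 4.5
c_1 = 0.5
s_1 = 1.5
a_2 = 5.5
b_2 = 7.5
c_2 = 6.5
t_2 = 3
a_3 = 3.5
b_3 = 4.5
s_3 = 1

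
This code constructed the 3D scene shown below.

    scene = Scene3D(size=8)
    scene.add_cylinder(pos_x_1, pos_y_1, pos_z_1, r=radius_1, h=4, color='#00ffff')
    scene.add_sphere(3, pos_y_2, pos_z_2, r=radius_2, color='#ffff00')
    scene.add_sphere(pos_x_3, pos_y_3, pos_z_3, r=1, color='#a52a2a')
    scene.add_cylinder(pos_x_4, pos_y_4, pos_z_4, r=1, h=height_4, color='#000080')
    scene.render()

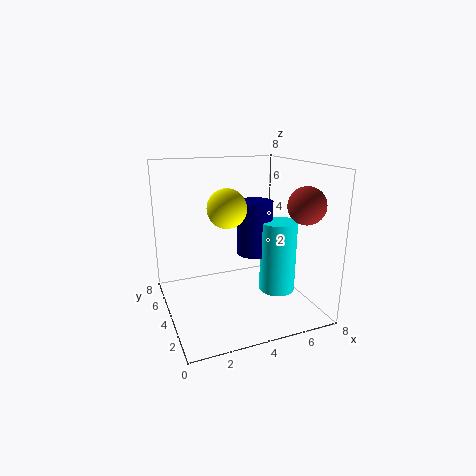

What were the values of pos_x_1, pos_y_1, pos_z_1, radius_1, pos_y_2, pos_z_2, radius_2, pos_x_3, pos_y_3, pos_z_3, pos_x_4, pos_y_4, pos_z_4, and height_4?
pos_x_1 = 6
pos_y_1 = 3
pos_z_1 = 1
radius_1 = 1
pos_y_2 = 3
pos_z_2 = 6
radius_2 = 1
pos_x_3 = 7
pos_y_3 = 2
pos_z_3 = 6
pos_x_4 = 5
pos_y_4 = 4
pos_z_4 = 3
height_4 = 3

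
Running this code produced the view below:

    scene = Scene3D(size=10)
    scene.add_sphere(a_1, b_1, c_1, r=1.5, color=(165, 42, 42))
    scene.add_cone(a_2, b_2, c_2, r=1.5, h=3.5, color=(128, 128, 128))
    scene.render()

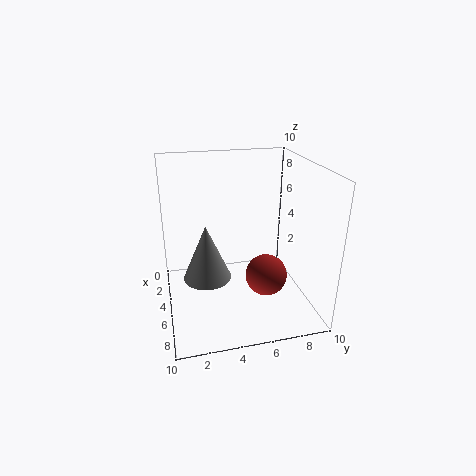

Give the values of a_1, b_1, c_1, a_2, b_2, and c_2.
a_1 = 5.5; b_1 = 7; c_1 = 2; a_2 = 7; b_2 = 2.5; c_2 = 3.5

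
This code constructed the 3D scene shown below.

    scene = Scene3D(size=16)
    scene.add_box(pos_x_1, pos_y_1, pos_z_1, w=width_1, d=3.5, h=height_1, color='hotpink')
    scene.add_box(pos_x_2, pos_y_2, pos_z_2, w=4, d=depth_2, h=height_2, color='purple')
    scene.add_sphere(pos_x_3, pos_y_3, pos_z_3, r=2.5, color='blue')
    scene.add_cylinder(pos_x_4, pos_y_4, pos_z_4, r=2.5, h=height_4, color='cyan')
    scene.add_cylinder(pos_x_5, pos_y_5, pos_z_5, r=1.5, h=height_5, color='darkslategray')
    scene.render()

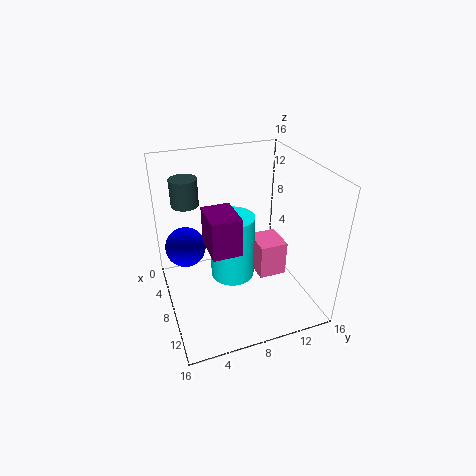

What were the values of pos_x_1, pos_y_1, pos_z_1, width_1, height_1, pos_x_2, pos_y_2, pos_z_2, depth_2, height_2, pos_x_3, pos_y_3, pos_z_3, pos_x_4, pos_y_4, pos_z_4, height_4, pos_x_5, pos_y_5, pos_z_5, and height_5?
pos_x_1 = 3
pos_y_1 = 11.5
pos_z_1 = 0.5
width_1 = 4
height_1 = 4.5
pos_x_2 = 8
pos_y_2 = 4
pos_z_2 = 8.5
depth_2 = 3
height_2 = 4
pos_x_3 = 2.5
pos_y_3 = 3
pos_z_3 = 4.5
pos_x_4 = 7.5
pos_y_4 = 7.5
pos_z_4 = 3
height_4 = 7.5
pos_x_5 = 5
pos_y_5 = 3
pos_z_5 = 11.5
height_5 = 3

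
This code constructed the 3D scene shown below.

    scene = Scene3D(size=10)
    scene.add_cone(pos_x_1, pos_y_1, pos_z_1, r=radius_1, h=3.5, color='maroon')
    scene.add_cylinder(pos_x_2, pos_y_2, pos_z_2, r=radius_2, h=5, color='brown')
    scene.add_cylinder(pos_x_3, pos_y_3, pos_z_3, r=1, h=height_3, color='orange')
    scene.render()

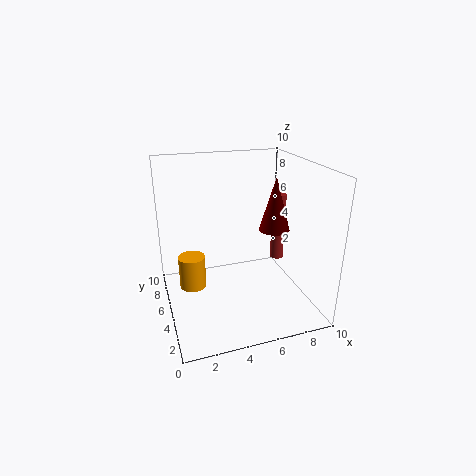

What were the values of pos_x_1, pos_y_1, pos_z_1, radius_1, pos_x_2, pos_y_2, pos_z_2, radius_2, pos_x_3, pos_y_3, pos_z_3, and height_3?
pos_x_1 = 7
pos_y_1 = 3.5
pos_z_1 = 6
radius_1 = 1
pos_x_2 = 8.5
pos_y_2 = 6
pos_z_2 = 2.5
radius_2 = 0.5
pos_x_3 = 2
pos_y_3 = 7
pos_z_3 = 0.5
height_3 = 2.5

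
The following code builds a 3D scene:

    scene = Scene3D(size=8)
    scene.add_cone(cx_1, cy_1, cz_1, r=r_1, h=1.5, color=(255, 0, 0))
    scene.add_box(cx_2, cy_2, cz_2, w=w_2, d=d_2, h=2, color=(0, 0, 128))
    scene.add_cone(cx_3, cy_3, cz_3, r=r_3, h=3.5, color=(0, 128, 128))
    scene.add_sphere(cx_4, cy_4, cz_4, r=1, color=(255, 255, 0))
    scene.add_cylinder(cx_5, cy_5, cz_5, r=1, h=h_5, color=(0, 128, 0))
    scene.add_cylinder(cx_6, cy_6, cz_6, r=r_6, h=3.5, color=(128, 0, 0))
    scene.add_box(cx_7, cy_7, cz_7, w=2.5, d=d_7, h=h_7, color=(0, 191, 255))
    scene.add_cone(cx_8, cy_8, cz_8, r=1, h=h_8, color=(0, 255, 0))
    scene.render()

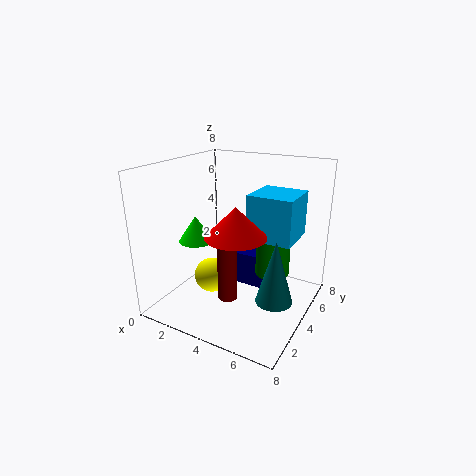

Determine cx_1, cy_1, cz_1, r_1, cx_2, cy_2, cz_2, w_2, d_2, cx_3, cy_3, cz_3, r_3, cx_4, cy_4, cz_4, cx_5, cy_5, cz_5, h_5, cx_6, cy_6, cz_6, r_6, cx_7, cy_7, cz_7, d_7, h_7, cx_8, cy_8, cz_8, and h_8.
cx_1 = 5
cy_1 = 2
cz_1 = 5
r_1 = 1.5
cx_2 = 2.5
cy_2 = 5
cz_2 = 0.5
w_2 = 2.5
d_2 = 1.5
cx_3 = 6.5
cy_3 = 3.5
cz_3 = 1
r_3 = 1
cx_4 = 2.5
cy_4 = 3.5
cz_4 = 1.5
cx_5 = 5.5
cy_5 = 5.5
cz_5 = 1.5
h_5 = 2.5
cx_6 = 4.5
cy_6 = 2
cz_6 = 1.5
r_6 = 0.5
cx_7 = 4.5
cy_7 = 4
cz_7 = 4
d_7 = 2.5
h_7 = 2.5
cx_8 = 1.5
cy_8 = 3.5
cz_8 = 3.5
h_8 = 1.5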